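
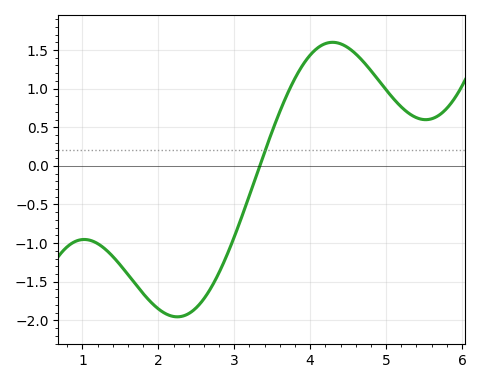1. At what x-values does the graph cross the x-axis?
3.34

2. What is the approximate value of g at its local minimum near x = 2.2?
-1.95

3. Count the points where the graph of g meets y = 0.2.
1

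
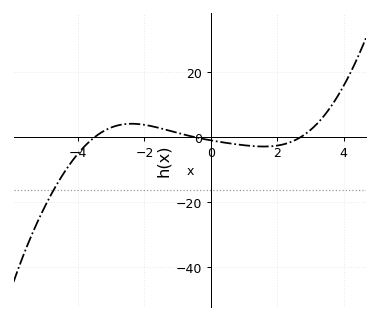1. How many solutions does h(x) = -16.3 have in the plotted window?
1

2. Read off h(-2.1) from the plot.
3.97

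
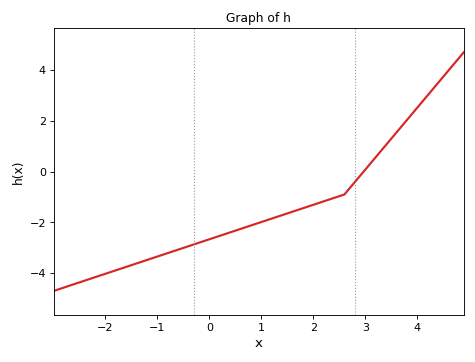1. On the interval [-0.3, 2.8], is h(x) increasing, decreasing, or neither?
increasing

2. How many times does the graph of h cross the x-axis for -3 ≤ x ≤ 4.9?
1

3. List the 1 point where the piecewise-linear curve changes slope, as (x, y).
(2.6, -0.9)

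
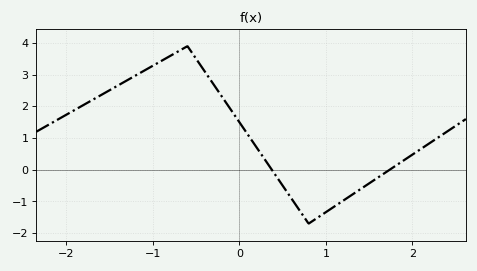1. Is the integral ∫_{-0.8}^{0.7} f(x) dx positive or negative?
positive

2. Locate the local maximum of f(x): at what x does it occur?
-0.6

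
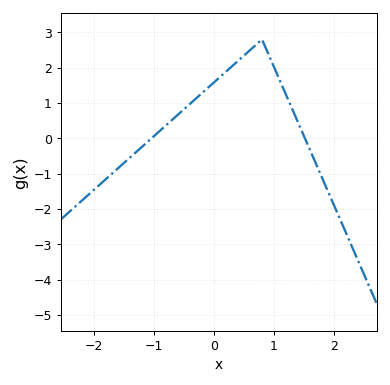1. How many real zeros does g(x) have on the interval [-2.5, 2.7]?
2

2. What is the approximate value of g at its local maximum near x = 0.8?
2.8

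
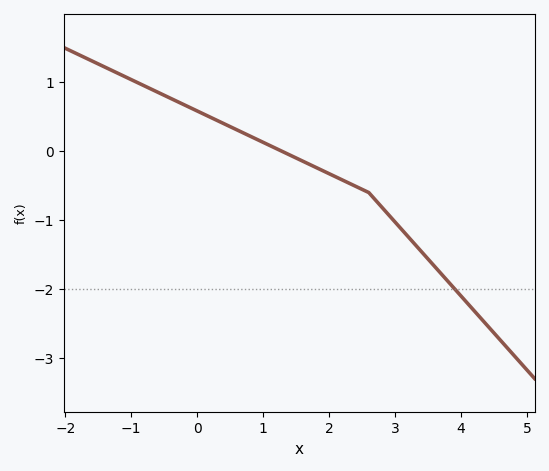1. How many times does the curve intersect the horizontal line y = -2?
1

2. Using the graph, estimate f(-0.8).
0.9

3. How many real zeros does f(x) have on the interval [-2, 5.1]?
1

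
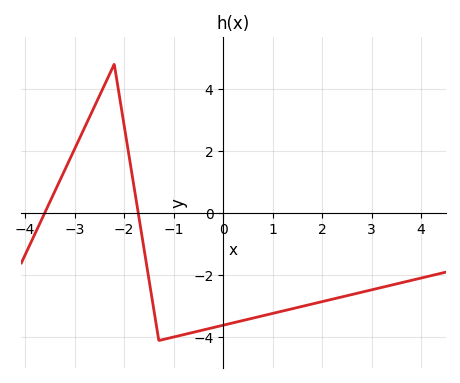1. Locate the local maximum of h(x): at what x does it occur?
-2.2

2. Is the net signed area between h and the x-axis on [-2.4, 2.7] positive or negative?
negative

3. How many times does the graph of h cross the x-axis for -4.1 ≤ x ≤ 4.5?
2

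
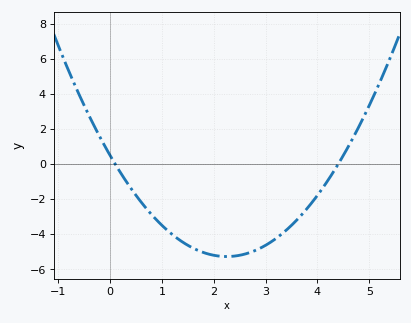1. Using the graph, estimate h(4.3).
-0.4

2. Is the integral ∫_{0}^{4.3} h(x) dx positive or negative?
negative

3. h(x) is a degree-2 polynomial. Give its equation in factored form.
y = 1.14(x - 0.1)(x - 4.4)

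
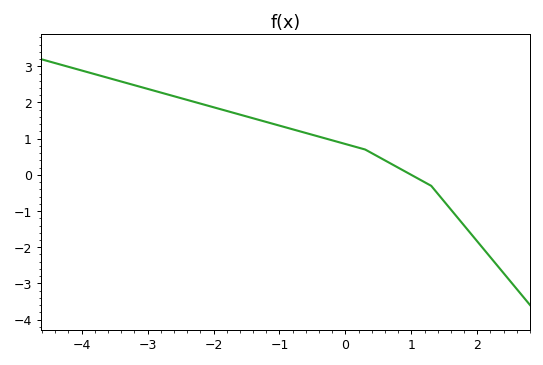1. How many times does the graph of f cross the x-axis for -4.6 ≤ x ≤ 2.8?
1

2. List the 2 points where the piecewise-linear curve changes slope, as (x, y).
(0.3, 0.7); (1.3, -0.3)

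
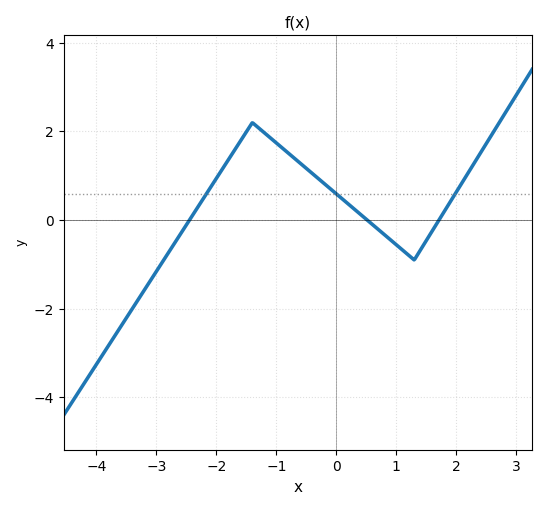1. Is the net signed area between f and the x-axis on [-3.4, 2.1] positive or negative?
positive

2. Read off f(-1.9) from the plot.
1.2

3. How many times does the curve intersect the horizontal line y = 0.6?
3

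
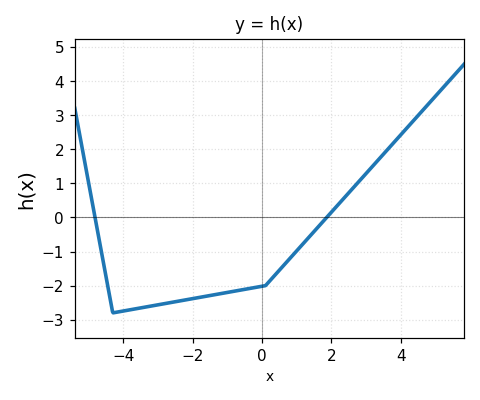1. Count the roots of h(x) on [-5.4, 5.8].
2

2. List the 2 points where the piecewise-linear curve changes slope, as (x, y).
(-4.3, -2.8); (0.1, -2)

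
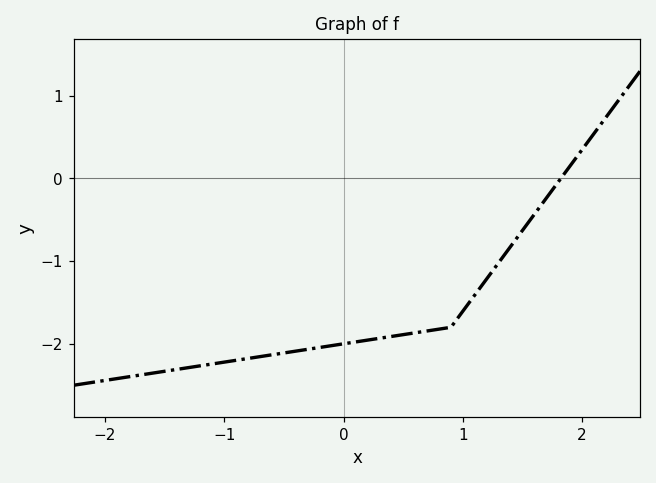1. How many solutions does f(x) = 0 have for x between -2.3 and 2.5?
1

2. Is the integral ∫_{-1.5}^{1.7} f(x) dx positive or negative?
negative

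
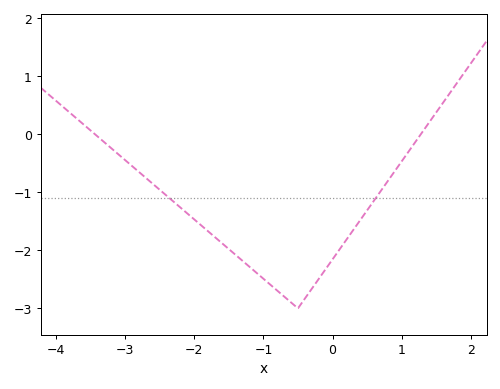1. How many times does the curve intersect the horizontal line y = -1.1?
2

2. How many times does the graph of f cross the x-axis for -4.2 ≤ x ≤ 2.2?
2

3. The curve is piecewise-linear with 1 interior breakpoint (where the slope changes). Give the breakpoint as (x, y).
(-0.5, -3)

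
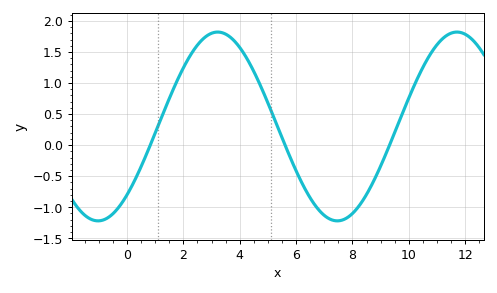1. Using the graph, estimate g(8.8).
-0.55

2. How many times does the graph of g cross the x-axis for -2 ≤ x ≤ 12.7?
3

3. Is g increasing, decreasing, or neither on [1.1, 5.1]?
neither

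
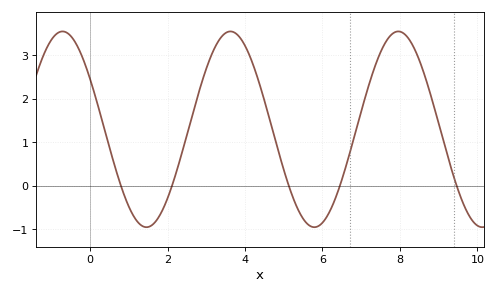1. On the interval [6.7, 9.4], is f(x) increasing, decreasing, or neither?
neither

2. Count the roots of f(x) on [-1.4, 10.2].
5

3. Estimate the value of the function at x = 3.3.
3.3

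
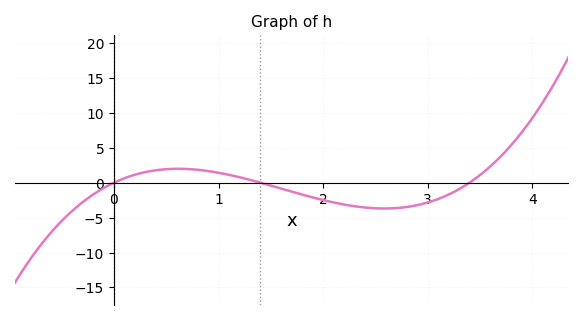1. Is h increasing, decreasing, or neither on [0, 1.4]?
neither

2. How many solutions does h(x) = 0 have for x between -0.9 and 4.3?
3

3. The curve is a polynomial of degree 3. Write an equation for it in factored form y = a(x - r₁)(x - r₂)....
y = 1.48(x - 0)(x - 1.4)(x - 3.4)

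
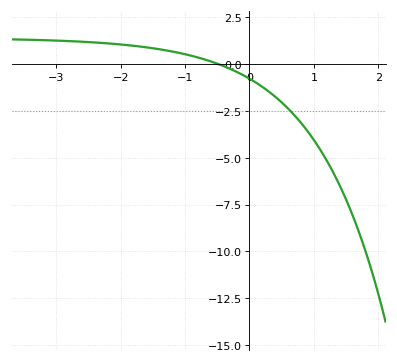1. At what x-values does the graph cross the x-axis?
-0.5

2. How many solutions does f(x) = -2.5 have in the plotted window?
1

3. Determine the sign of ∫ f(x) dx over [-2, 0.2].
positive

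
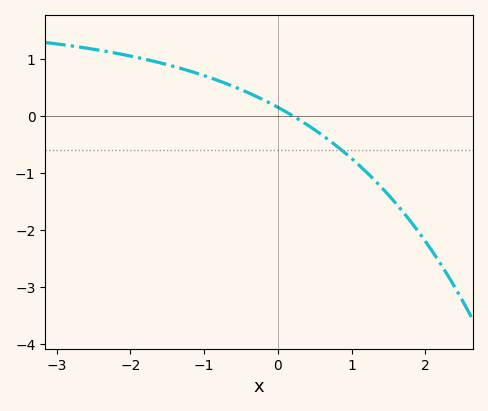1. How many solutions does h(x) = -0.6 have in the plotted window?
1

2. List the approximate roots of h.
0.2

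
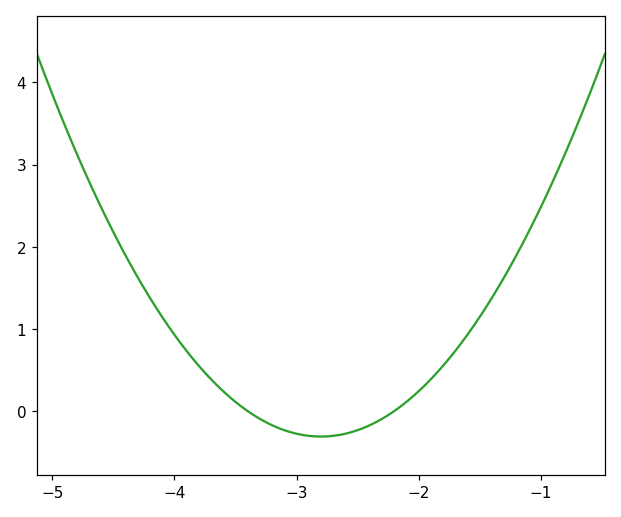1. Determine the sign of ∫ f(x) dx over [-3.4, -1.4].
positive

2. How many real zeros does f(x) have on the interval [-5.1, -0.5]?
2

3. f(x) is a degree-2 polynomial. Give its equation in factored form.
y = 0.86(x + 3.4)(x + 2.2)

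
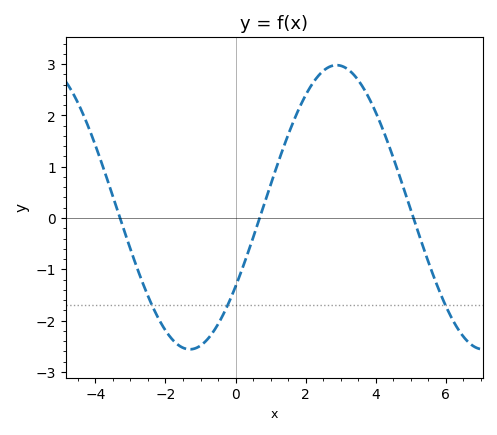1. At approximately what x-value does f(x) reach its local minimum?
-1.3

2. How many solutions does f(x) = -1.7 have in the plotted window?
3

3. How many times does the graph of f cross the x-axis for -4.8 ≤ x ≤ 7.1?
3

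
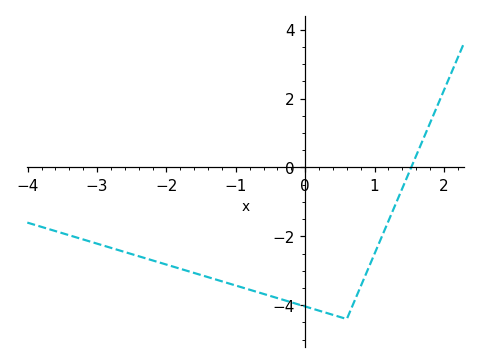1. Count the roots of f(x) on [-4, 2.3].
1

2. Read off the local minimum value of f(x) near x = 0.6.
-4.4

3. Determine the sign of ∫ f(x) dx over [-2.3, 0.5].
negative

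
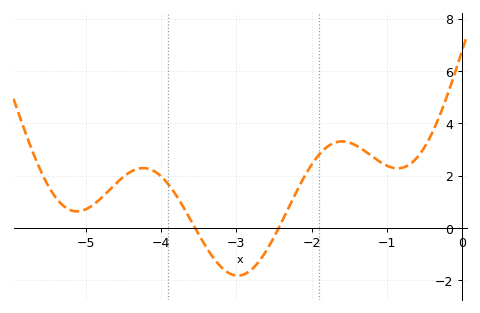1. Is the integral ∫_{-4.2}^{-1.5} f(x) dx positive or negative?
positive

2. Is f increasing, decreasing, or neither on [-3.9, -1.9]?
neither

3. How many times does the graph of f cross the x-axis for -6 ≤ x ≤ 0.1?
2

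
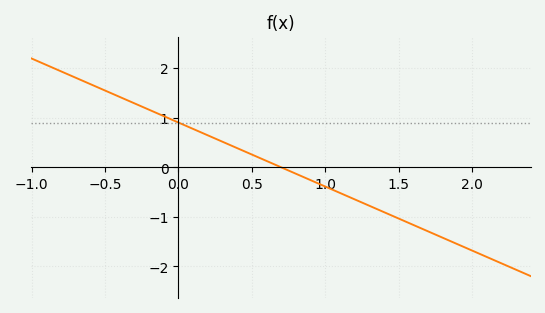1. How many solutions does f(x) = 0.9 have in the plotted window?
1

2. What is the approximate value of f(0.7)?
0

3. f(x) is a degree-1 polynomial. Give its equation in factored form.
y = -1.29(x - 0.7)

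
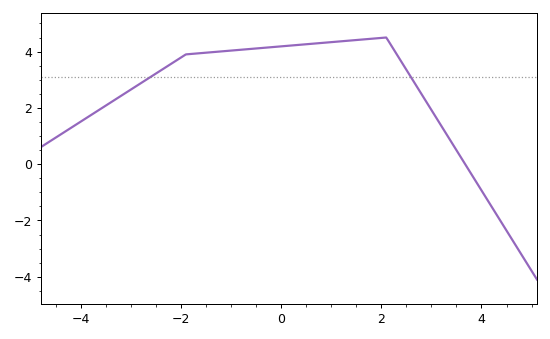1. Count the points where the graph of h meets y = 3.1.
2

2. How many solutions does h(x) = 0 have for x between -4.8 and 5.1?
1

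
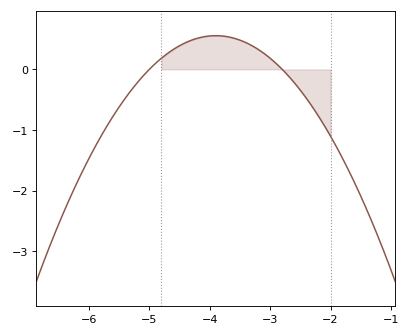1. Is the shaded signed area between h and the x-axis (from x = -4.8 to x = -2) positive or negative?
positive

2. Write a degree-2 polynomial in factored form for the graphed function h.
y = -0.46(x + 5)(x + 2.8)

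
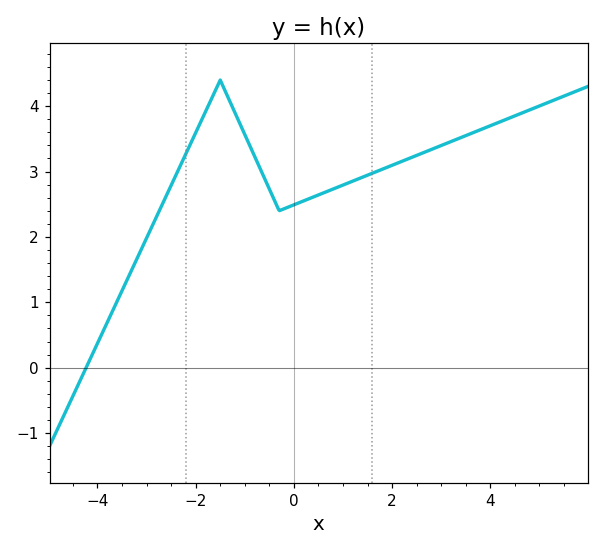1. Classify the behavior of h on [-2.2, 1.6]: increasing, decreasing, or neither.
neither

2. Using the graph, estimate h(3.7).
3.6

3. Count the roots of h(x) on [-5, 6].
1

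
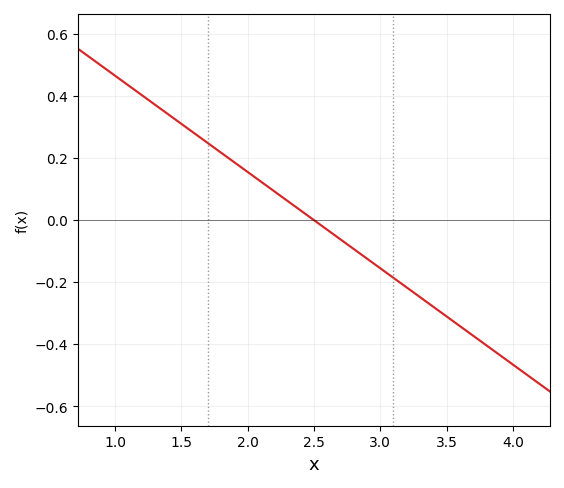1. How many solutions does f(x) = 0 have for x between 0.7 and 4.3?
1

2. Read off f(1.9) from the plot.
0.186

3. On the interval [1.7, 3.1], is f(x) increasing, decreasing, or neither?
decreasing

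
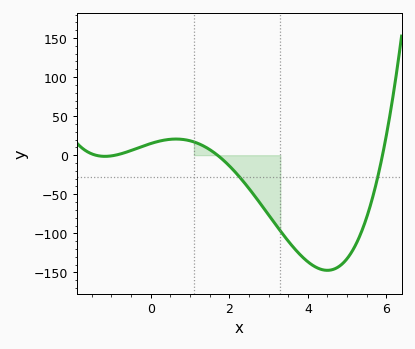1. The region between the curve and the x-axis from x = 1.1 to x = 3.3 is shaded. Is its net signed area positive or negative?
negative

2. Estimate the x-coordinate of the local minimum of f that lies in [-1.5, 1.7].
-1.2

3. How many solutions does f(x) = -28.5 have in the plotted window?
2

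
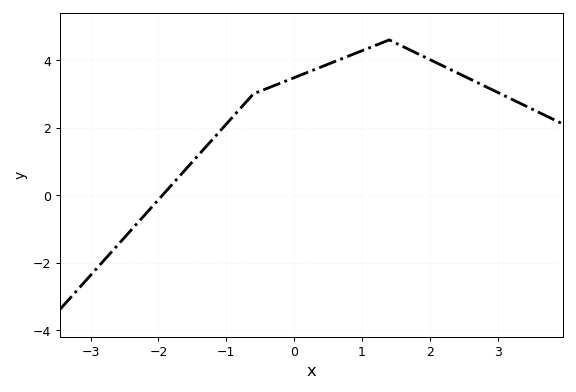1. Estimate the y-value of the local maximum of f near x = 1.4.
4.6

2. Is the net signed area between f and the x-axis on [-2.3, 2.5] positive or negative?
positive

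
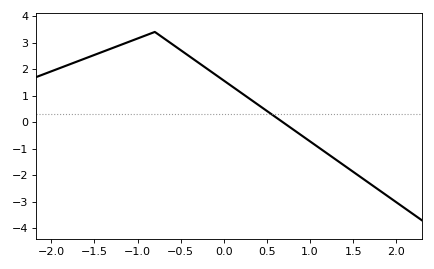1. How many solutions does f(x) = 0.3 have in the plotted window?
1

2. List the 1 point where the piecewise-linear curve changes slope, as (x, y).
(-0.8, 3.4)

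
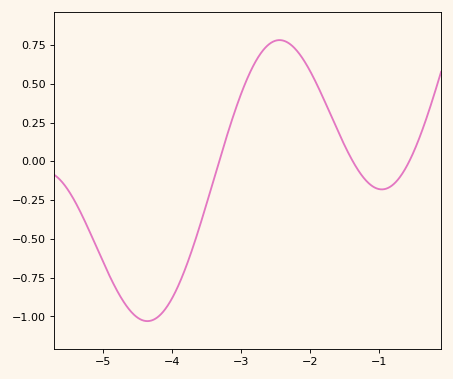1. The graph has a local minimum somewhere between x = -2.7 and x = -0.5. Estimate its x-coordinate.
-0.957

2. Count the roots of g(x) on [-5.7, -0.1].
3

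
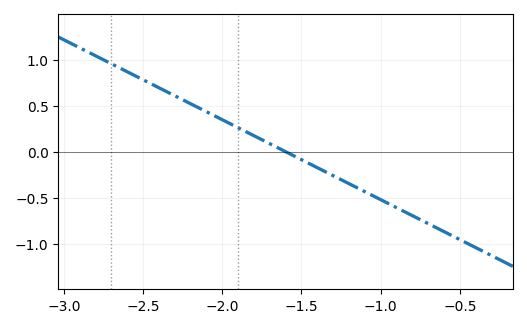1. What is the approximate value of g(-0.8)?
-0.7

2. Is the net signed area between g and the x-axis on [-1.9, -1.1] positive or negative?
negative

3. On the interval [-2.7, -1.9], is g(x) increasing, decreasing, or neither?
decreasing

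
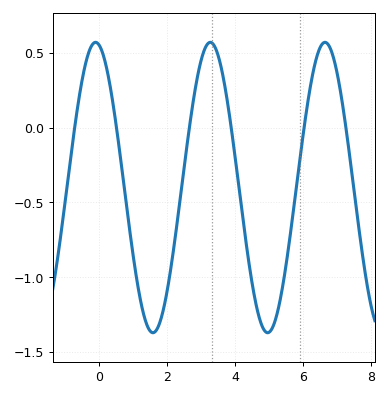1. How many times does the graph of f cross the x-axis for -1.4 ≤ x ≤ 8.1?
6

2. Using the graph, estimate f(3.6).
0.387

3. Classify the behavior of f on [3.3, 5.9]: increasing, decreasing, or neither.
neither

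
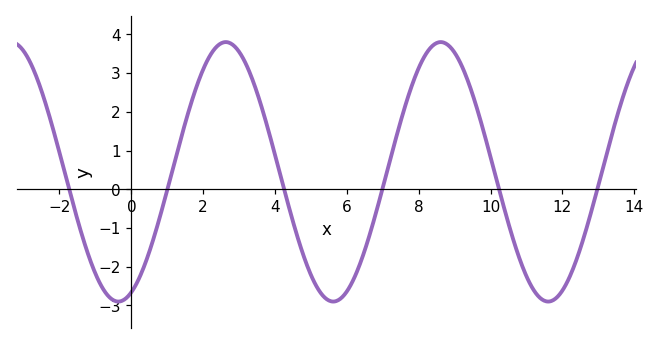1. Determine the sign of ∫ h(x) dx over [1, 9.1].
positive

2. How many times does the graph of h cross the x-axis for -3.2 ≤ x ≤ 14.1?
6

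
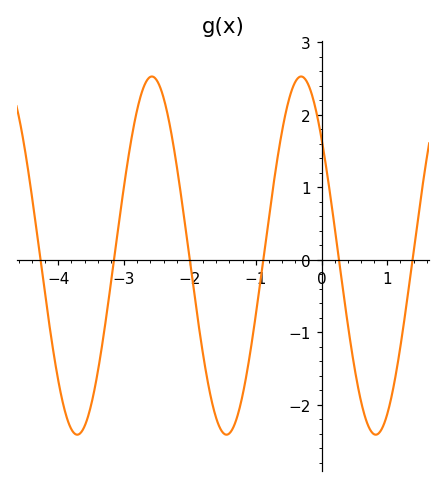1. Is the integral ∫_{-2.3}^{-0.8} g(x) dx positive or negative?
negative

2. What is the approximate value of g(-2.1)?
0.66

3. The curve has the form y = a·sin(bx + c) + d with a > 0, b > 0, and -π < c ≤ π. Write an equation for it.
y = 2.47sin(2.77x + 2.43) + 0.06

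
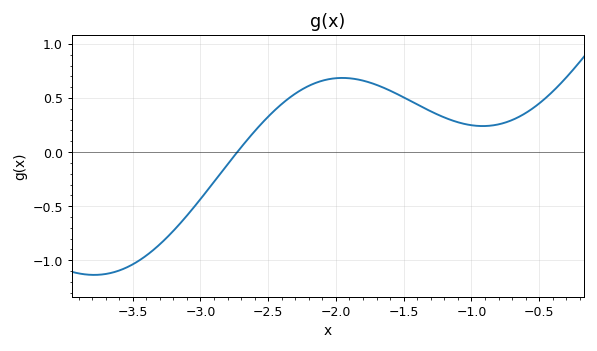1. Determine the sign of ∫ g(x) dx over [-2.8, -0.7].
positive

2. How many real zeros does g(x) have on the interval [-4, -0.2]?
1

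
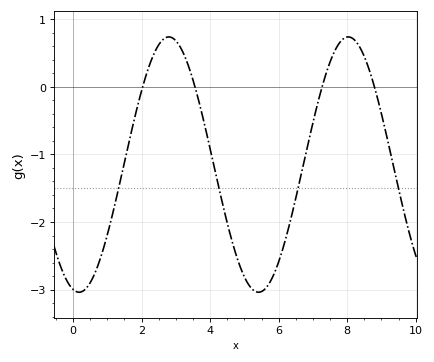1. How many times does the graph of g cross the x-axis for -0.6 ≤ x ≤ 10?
4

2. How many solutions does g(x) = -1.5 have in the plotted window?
4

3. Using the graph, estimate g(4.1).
-1.1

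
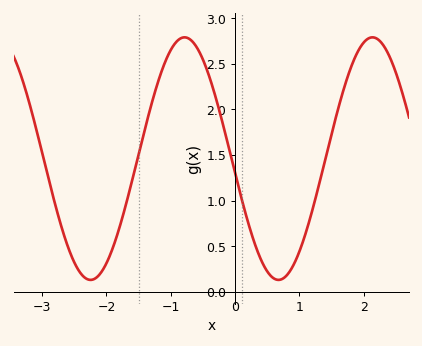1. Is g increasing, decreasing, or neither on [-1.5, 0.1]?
neither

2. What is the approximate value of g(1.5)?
1.75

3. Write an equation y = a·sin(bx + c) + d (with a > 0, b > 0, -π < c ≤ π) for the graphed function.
y = 1.33sin(2.1x - 3) + 1.46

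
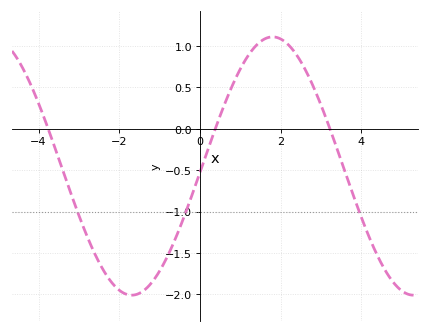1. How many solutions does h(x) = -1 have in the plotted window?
3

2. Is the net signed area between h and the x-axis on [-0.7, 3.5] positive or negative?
positive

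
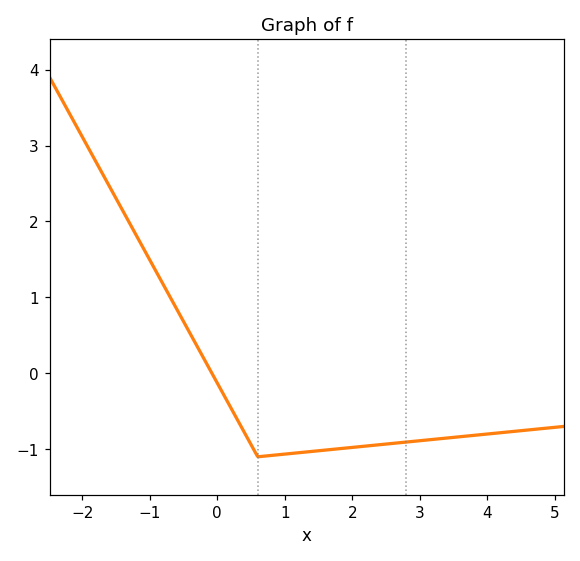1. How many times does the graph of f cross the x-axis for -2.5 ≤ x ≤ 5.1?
1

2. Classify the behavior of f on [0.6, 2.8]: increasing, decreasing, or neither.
increasing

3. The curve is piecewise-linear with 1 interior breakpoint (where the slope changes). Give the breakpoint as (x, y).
(0.6, -1.1)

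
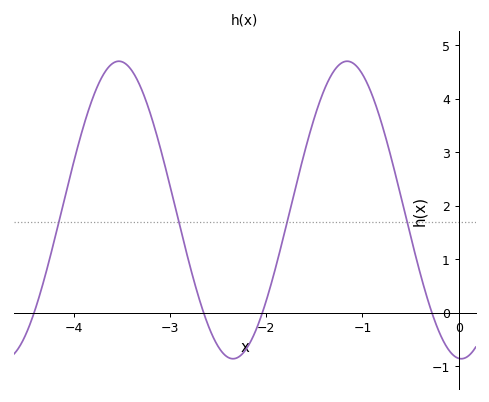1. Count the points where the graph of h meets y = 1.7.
4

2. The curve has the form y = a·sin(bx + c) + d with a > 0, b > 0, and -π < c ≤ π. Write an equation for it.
y = 2.78sin(2.6x - 1.6) + 1.92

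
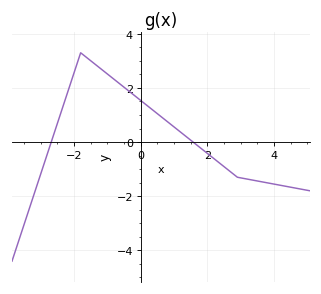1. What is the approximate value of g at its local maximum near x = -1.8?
3.2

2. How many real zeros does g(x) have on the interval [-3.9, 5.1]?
2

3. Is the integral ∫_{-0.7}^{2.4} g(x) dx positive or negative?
positive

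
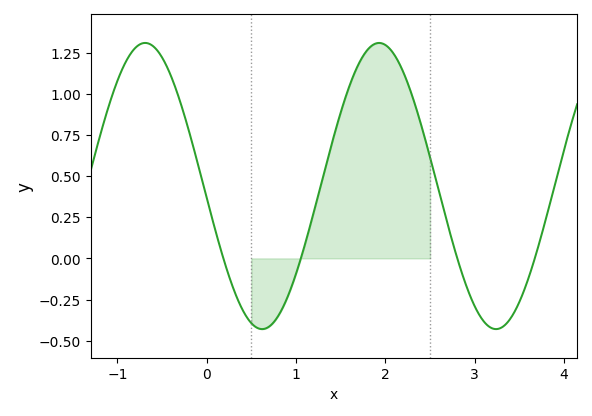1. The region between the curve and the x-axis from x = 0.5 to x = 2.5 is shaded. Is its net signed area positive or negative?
positive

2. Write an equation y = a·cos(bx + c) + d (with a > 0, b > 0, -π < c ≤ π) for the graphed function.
y = 0.87cos(2.4x + 1.7) + 0.44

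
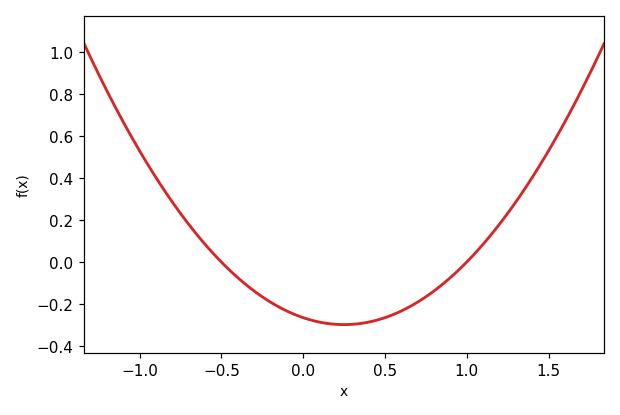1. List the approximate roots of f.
-0.5, 1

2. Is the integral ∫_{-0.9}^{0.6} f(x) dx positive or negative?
negative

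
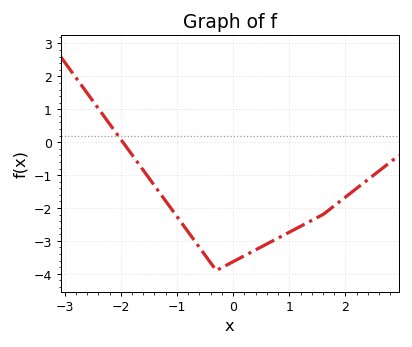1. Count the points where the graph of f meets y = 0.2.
1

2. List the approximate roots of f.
-1.96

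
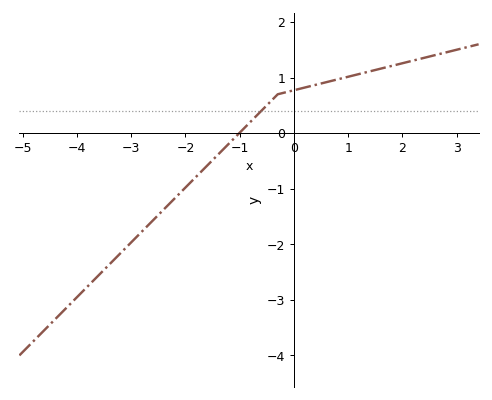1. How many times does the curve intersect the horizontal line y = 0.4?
1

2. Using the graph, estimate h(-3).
-2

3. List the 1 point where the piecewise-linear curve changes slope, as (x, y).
(-0.3, 0.7)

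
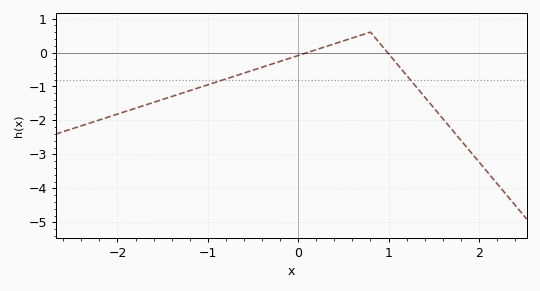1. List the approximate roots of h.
0.103, 0.989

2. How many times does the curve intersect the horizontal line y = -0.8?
2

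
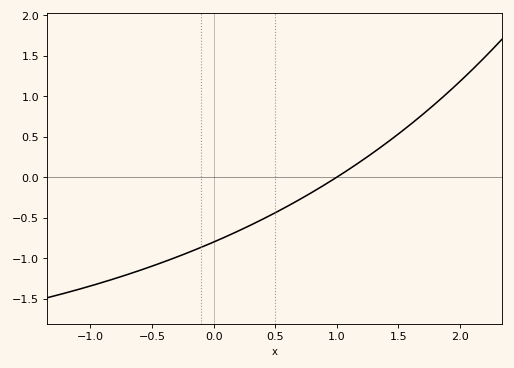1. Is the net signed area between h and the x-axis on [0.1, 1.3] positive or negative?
negative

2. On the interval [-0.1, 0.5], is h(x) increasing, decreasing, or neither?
increasing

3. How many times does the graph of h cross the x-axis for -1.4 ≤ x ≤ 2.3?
1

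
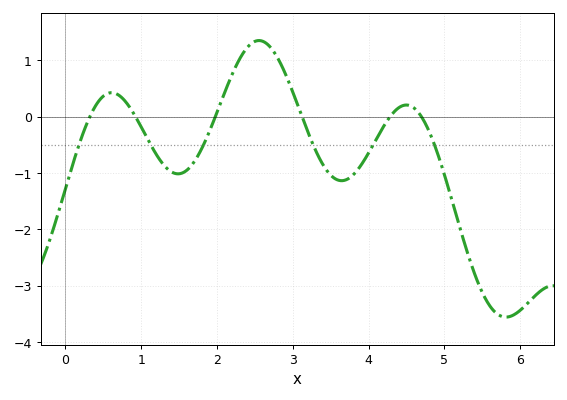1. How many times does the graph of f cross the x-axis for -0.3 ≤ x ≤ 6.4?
6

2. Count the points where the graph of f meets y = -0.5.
6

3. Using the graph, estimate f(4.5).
0.209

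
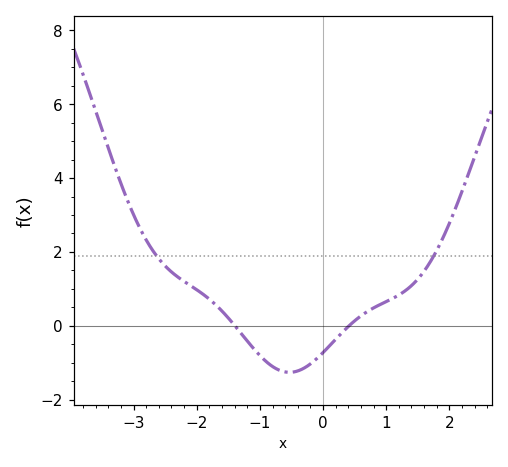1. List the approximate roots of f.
-1.4, 0.414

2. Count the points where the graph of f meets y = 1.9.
2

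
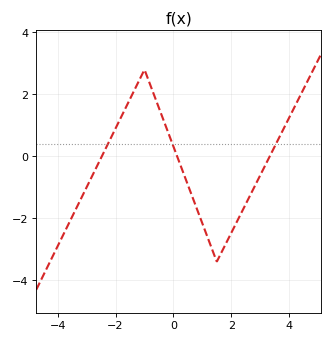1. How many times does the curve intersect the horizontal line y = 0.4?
3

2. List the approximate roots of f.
-2.4, 0.2, 3.4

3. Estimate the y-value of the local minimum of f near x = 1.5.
-3.4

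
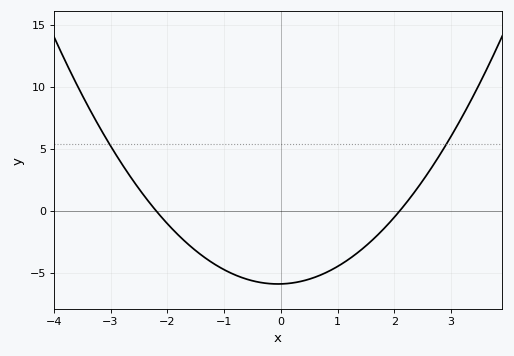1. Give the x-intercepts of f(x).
-2.2, 2.1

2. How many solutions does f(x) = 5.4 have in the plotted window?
2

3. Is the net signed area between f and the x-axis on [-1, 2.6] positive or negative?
negative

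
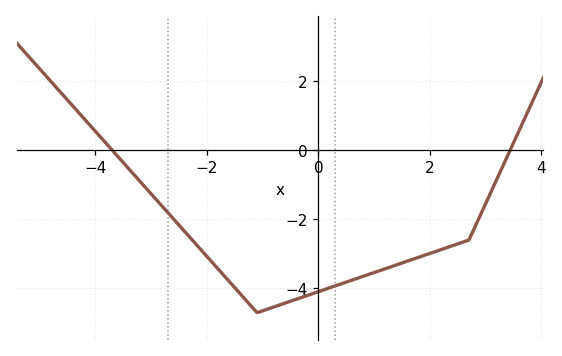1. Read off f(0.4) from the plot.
-3.87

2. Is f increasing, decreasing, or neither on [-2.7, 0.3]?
neither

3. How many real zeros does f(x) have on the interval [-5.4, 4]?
2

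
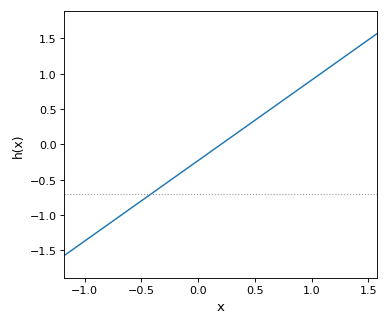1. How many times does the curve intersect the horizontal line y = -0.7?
1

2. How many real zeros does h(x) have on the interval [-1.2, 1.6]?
1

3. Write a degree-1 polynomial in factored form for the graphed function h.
y = 1.14(x - 0.2)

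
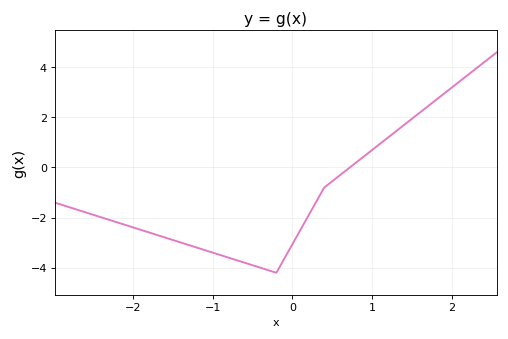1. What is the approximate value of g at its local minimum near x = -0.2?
-4.2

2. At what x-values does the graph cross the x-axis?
0.721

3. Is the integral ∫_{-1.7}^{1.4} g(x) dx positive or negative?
negative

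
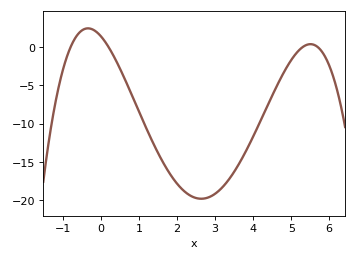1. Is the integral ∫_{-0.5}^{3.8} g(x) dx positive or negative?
negative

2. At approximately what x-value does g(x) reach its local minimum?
2.64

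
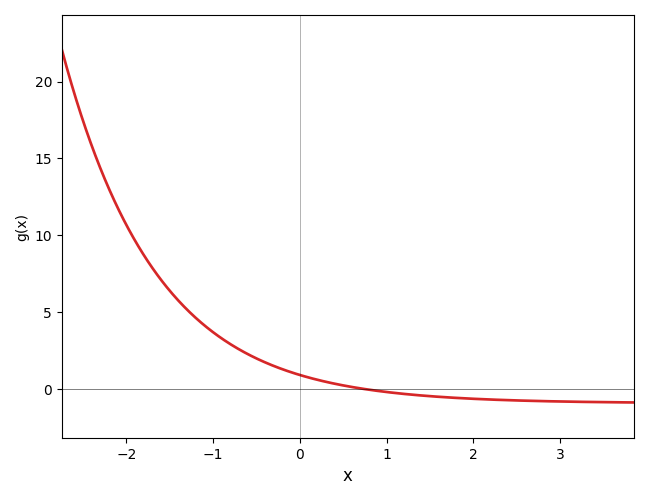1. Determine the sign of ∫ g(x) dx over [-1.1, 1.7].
positive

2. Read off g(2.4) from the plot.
-0.5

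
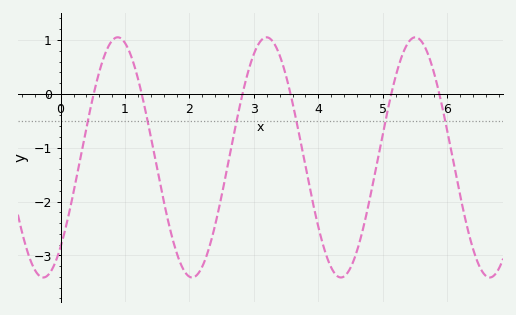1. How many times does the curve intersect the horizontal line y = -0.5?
6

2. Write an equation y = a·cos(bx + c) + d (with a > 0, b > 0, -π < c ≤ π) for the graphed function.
y = 2.23cos(2.7x - 2.4) - 1.18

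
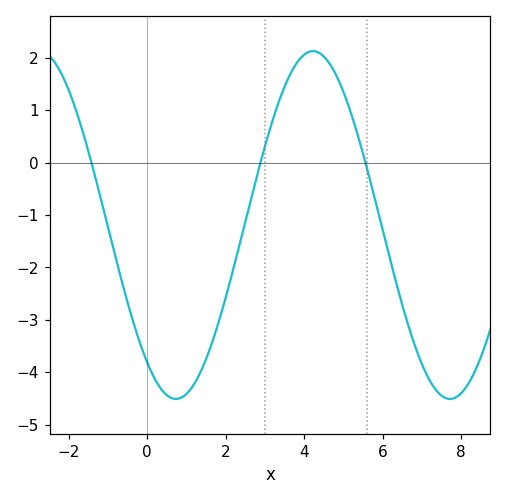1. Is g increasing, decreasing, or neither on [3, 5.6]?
neither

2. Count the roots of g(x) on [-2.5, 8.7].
3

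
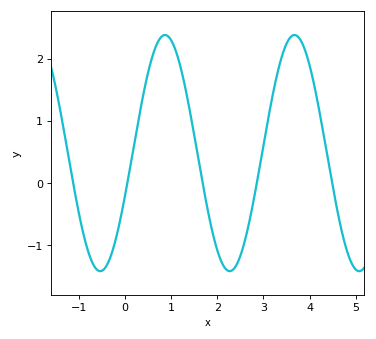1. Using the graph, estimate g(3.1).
1.02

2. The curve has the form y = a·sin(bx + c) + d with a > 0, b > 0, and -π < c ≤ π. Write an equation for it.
y = 1.9sin(2.24x - 0.37) + 0.48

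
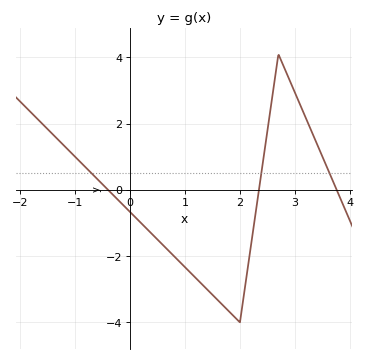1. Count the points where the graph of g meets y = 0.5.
3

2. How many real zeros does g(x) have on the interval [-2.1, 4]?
3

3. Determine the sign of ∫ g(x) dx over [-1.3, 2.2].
negative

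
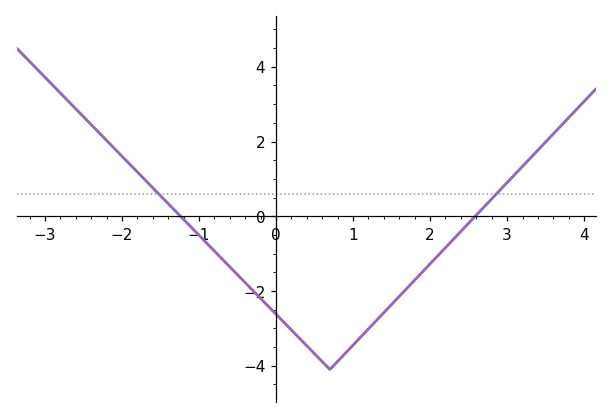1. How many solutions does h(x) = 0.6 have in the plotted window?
2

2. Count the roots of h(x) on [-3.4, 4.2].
2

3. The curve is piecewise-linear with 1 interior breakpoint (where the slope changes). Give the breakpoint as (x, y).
(0.7, -4.1)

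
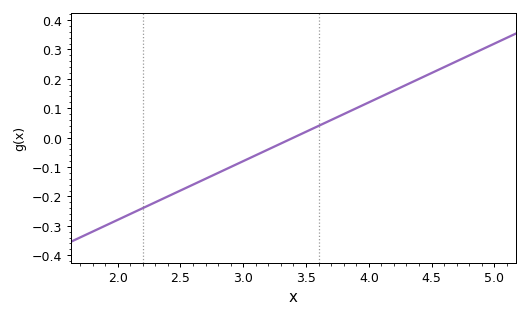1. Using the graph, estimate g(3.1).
-0.06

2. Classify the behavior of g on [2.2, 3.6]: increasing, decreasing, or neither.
increasing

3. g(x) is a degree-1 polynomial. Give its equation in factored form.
y = 0.2(x - 3.4)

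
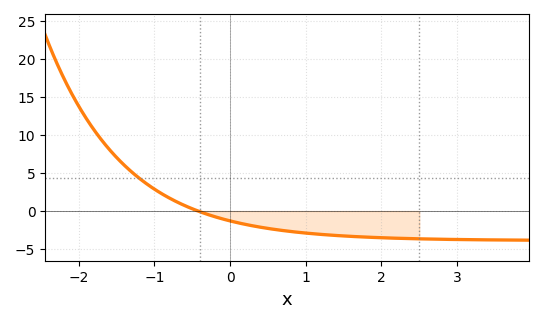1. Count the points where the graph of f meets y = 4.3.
1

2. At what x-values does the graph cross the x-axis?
-0.4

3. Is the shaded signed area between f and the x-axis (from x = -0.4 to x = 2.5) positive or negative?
negative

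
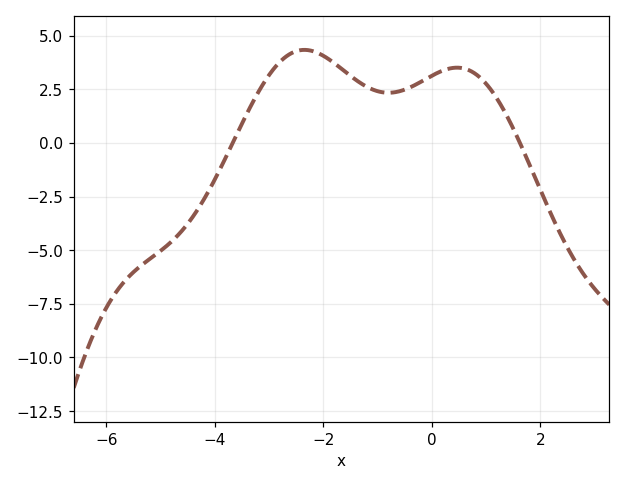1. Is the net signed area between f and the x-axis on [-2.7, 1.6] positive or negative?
positive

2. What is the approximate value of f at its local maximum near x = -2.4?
4.4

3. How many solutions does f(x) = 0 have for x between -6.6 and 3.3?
2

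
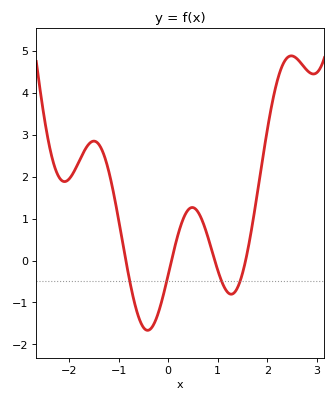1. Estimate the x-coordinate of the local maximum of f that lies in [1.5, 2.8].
2.5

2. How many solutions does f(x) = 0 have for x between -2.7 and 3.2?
4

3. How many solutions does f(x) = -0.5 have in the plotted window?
4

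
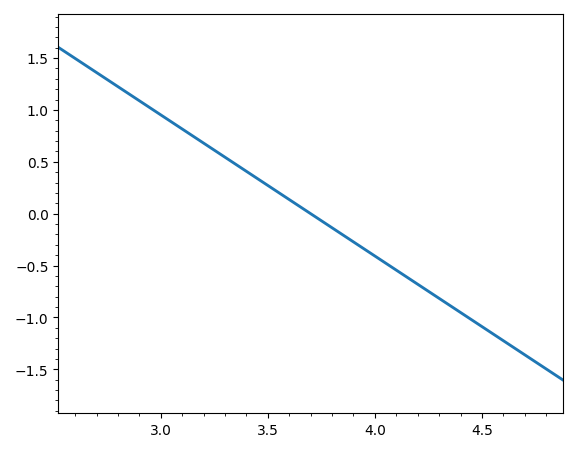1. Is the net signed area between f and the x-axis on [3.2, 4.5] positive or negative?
negative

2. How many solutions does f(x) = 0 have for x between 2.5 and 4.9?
1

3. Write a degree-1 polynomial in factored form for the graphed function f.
y = -1.36(x - 3.7)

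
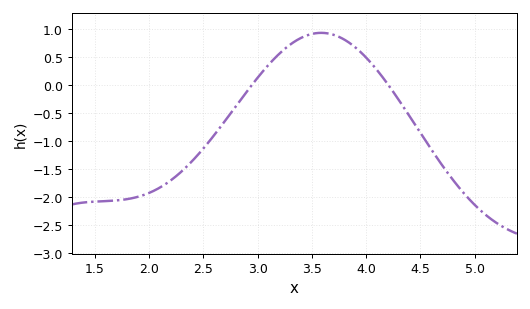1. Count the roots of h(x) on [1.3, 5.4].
2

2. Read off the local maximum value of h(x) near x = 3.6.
0.95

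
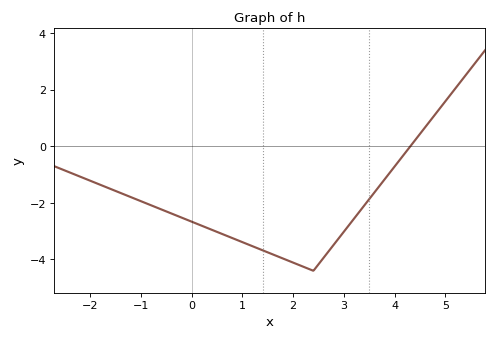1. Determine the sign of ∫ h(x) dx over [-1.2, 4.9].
negative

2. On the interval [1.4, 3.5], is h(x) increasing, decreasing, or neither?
neither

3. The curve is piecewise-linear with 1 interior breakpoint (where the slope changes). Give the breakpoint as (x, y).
(2.4, -4.4)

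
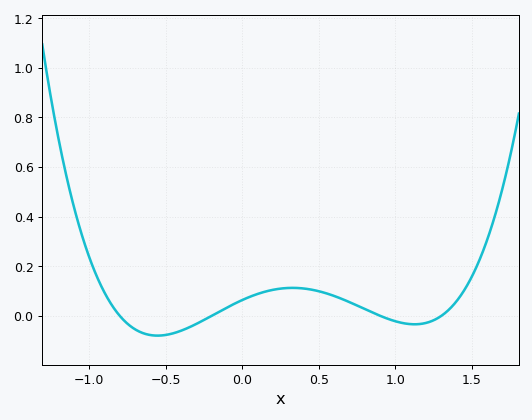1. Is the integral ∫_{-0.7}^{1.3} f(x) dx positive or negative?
positive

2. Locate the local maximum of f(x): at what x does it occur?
0.35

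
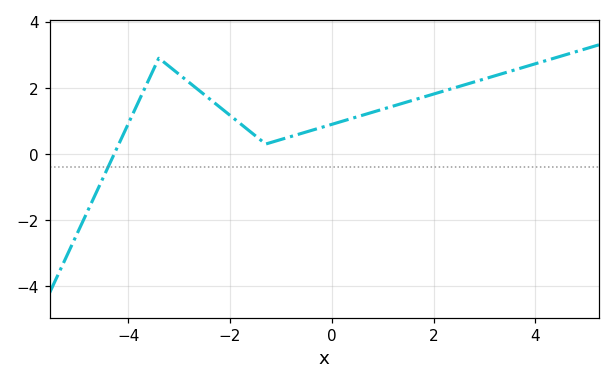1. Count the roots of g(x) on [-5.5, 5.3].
1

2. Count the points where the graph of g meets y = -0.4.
1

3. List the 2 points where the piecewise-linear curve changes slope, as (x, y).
(-3.4, 2.9); (-1.3, 0.3)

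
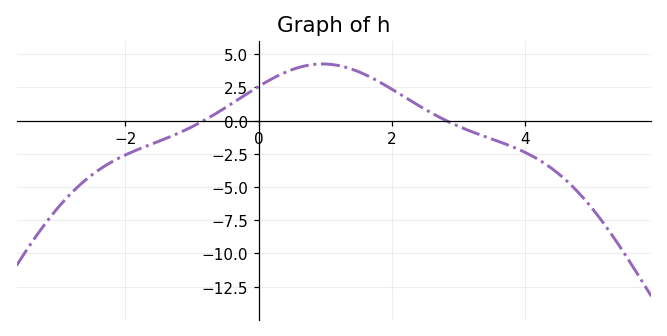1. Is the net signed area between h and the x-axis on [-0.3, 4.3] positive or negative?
positive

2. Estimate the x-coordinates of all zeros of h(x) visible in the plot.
-0.825, 2.82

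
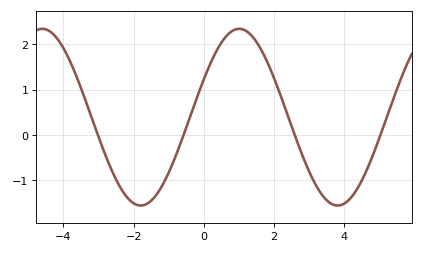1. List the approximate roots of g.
-3.02, -0.574, 2.59, 5.04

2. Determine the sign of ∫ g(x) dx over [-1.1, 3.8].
positive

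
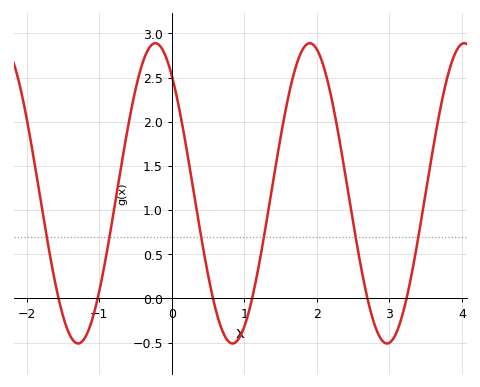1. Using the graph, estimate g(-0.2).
2.88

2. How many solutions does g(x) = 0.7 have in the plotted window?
6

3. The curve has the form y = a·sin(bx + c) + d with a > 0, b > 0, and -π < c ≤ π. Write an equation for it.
y = 1.7sin(2.95x + 2.24) + 1.19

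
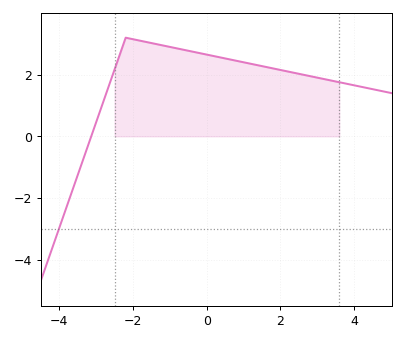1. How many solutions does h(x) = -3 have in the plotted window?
1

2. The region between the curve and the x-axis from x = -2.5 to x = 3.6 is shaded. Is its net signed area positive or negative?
positive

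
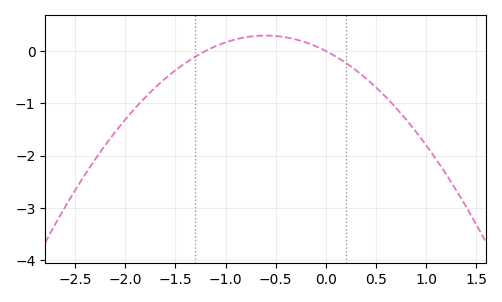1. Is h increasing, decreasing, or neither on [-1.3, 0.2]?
neither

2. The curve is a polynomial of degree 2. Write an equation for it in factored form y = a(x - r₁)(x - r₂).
y = -0.82(x + 1.2)(x - 0)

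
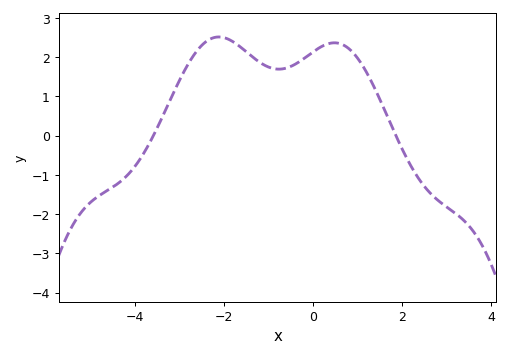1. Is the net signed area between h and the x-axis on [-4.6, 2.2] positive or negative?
positive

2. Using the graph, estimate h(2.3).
-1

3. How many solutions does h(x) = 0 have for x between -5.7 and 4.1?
2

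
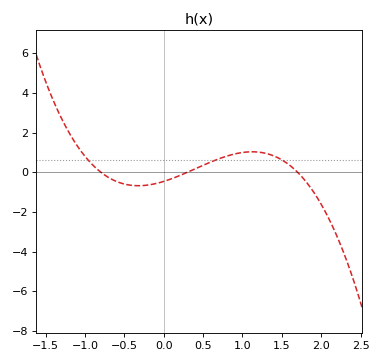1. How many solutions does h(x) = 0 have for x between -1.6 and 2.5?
3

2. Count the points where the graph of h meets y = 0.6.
3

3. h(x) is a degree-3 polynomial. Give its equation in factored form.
y = -1.13(x + 0.8)(x - 0.3)(x - 1.7)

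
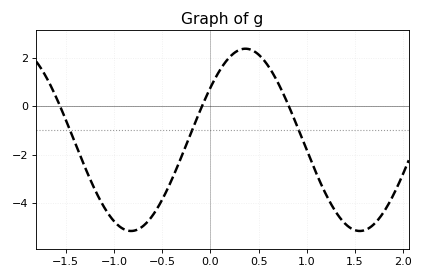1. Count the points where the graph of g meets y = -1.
3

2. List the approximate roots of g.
-1.56, -0.087, 0.813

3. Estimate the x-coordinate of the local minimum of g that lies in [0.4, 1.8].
1.55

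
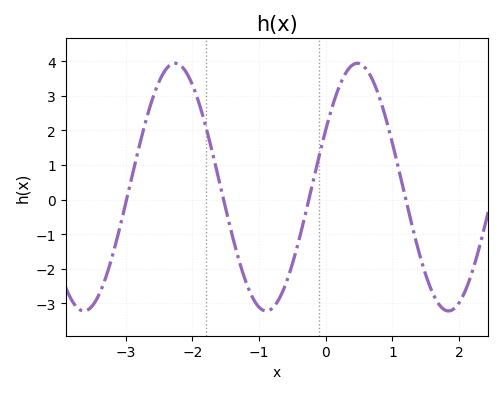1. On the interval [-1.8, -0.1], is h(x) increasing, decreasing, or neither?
neither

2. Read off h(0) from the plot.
2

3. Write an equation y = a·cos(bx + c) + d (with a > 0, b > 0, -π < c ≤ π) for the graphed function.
y = 3.58cos(2.3x - 1.1) + 0.36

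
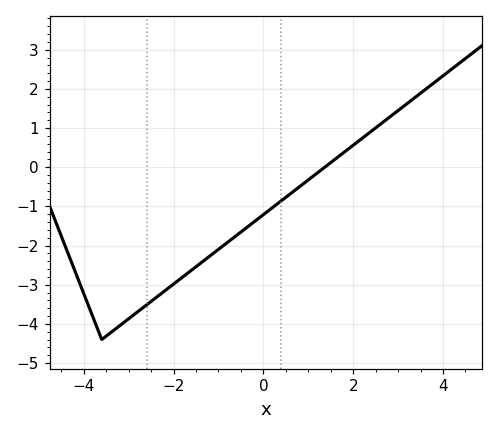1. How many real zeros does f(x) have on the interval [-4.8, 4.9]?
1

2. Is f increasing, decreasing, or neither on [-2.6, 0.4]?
increasing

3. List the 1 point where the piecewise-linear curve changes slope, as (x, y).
(-3.6, -4.4)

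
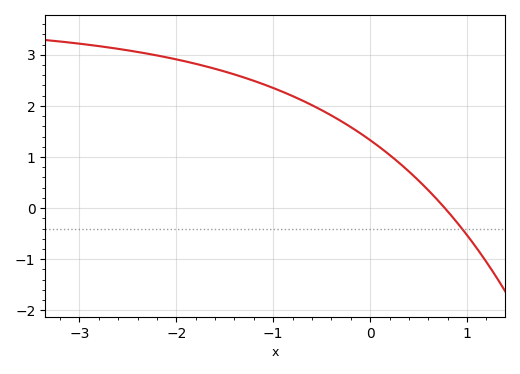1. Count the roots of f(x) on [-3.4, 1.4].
1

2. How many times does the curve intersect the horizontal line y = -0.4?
1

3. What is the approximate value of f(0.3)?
0.9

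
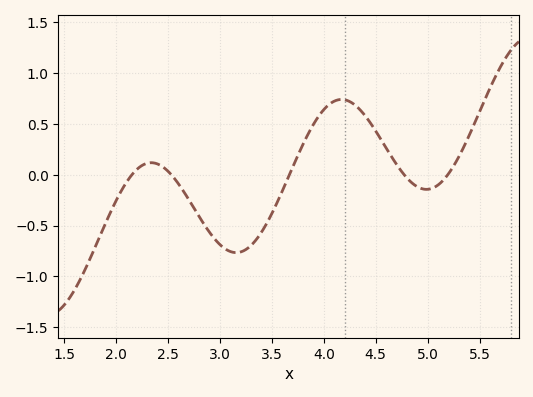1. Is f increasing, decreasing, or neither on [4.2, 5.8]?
neither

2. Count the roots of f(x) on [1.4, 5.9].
5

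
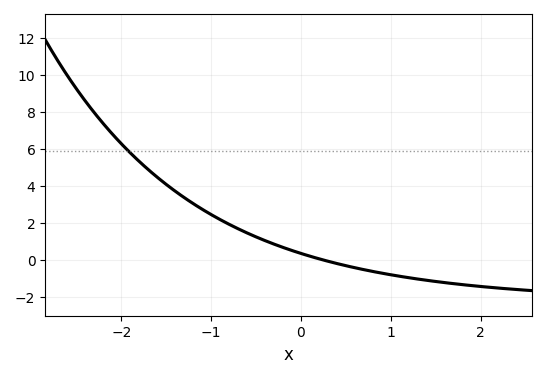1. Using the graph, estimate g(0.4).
-0.206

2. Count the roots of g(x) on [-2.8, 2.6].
1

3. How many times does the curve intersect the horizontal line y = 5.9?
1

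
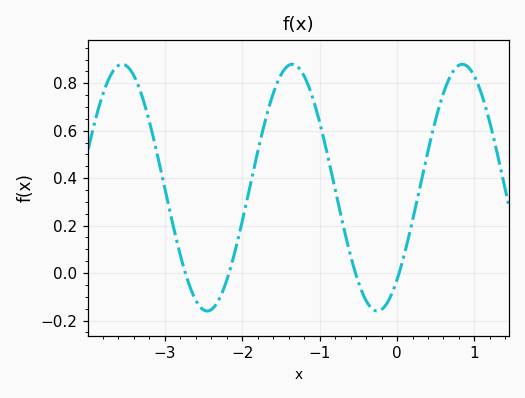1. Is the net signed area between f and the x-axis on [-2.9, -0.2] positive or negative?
positive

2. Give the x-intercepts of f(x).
-2.73, -2.17, -0.537, 0.027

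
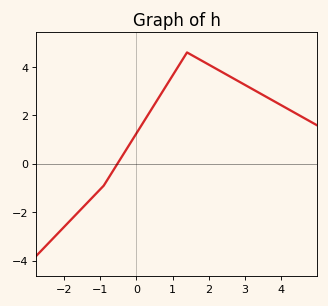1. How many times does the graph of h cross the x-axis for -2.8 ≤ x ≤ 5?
1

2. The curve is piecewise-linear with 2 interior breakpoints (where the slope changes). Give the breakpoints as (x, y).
(-0.9, -0.9); (1.4, 4.6)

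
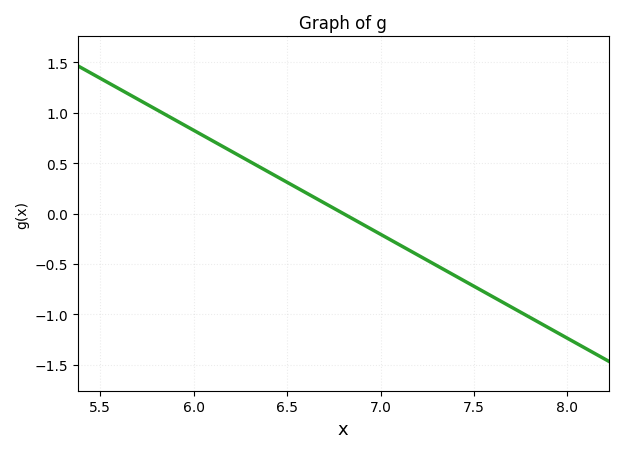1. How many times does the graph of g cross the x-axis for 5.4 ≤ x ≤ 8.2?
1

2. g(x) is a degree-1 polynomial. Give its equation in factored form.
y = -1.03(x - 6.8)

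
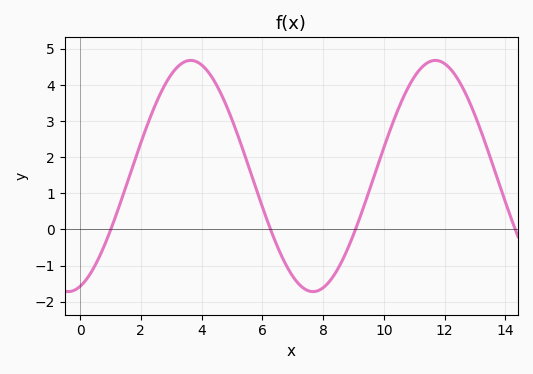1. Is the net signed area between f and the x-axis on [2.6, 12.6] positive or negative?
positive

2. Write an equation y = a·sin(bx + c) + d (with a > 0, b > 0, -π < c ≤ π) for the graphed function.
y = 3.2sin(0.78x - 1.27) + 1.48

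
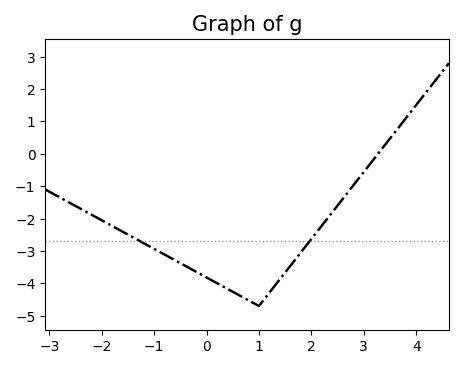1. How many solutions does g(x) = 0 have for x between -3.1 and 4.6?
1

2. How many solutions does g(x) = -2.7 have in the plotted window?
2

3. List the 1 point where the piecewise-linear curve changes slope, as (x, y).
(1, -4.7)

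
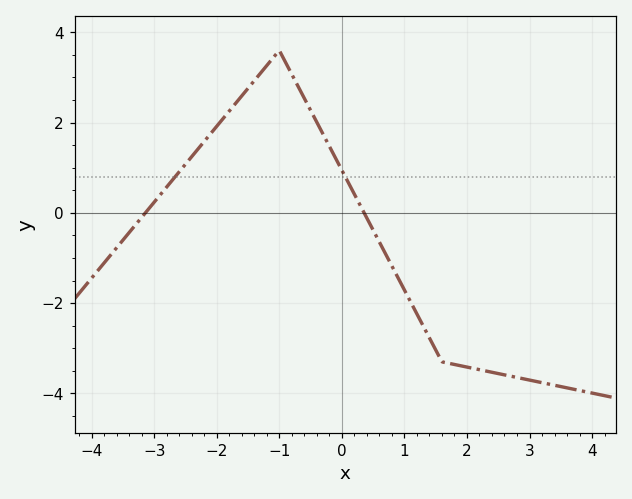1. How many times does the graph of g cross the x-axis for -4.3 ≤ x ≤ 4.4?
2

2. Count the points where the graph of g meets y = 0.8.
2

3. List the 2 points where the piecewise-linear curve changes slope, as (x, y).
(-1, 3.6); (1.6, -3.3)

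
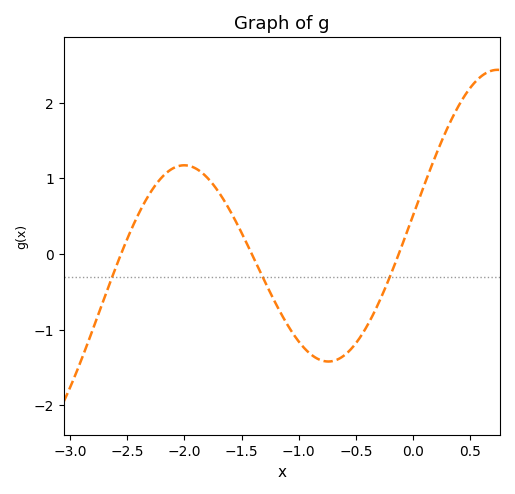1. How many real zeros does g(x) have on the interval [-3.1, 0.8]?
3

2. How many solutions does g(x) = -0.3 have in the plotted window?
3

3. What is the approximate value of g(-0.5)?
-1.18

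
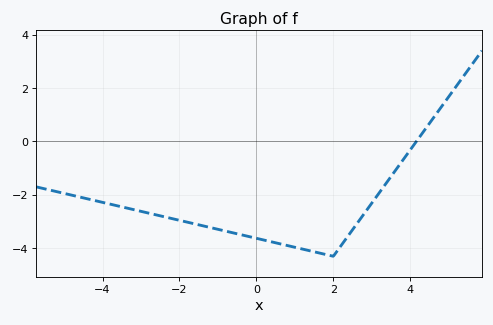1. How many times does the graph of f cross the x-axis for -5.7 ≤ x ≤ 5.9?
1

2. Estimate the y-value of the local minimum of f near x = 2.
-4.2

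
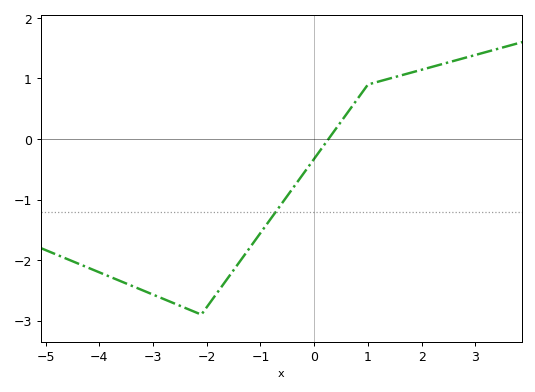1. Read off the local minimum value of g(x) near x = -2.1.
-2.9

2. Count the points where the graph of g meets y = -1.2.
1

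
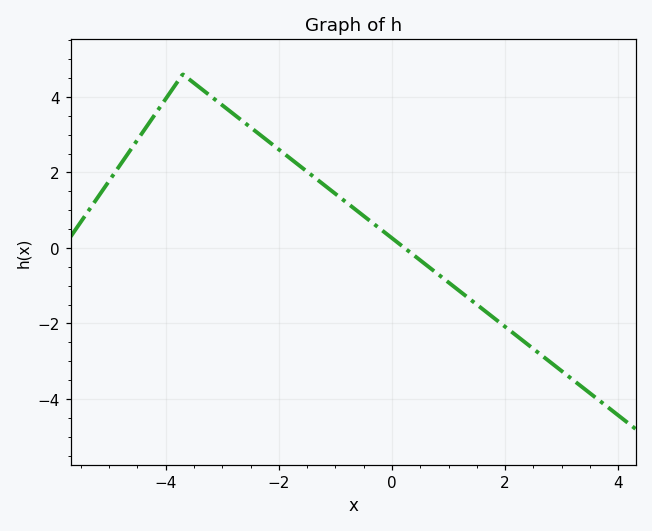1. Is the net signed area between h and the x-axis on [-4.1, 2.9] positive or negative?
positive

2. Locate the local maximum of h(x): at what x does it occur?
-3.6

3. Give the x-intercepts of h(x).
0.2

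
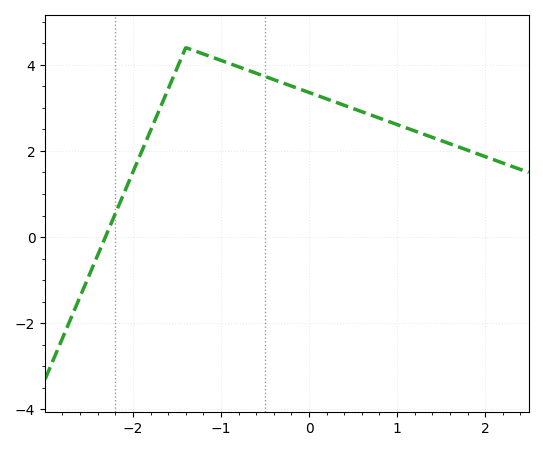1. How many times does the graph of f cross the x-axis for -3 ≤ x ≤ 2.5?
1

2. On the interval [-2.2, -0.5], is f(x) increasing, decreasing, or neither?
neither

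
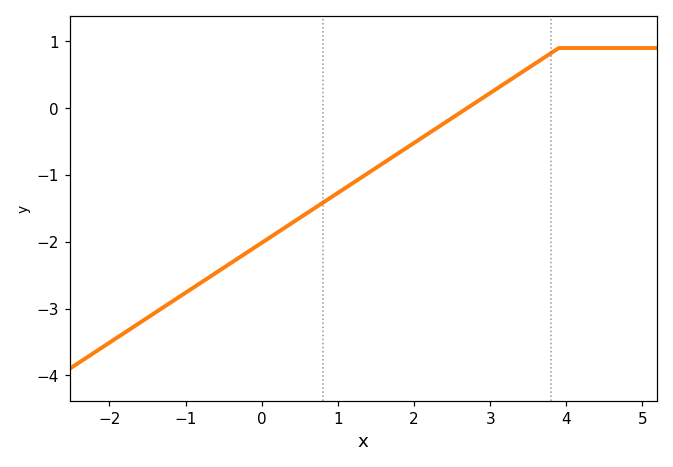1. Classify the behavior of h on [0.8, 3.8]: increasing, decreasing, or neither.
increasing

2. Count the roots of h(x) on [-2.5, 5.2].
1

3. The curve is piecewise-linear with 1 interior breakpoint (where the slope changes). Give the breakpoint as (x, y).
(3.9, 0.9)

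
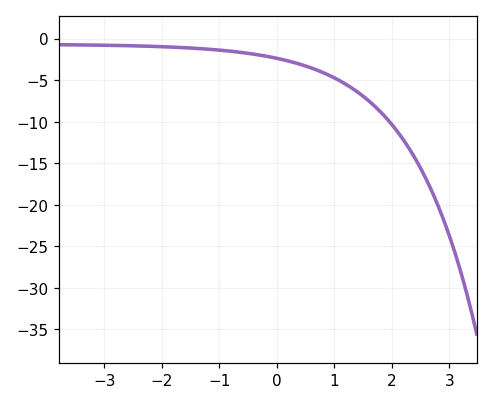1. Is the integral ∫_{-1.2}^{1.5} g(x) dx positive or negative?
negative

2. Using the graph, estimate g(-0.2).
-2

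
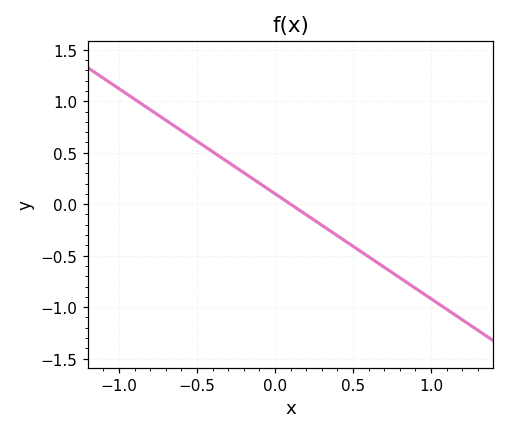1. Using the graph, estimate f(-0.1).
0.204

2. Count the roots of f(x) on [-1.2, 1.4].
1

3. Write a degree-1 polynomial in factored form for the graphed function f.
y = -1.02(x - 0.1)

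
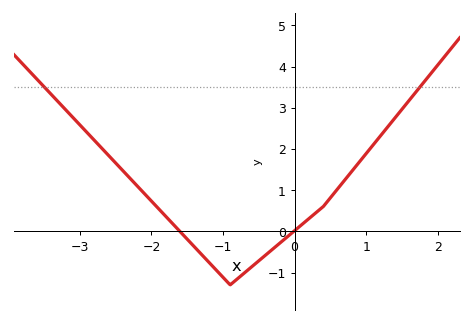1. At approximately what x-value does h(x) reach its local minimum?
-0.9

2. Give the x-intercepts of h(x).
-1.6, -0.011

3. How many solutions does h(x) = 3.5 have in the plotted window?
2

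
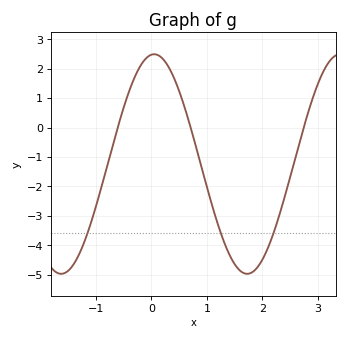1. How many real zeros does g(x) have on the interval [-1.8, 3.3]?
3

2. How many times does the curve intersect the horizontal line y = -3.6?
3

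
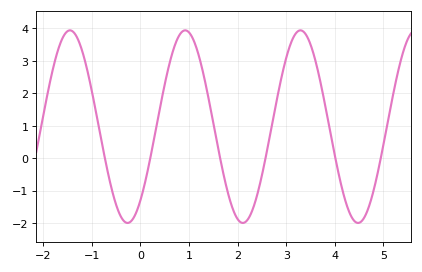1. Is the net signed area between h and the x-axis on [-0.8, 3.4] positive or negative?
positive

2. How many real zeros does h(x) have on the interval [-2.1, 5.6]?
6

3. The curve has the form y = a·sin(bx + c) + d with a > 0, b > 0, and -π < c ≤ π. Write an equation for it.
y = 2.97sin(2.65x - 0.87) + 0.97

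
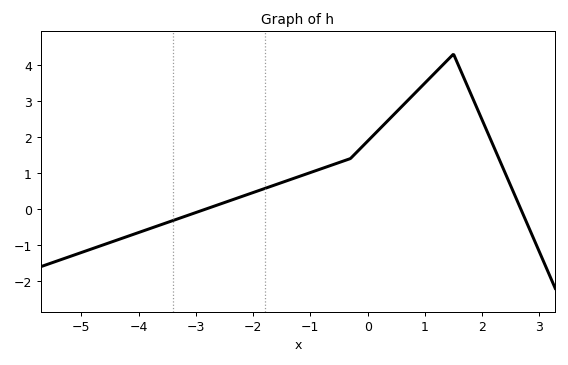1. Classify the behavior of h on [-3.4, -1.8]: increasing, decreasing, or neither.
increasing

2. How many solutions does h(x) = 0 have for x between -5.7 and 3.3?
2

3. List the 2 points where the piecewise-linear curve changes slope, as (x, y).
(-0.3, 1.4); (1.5, 4.3)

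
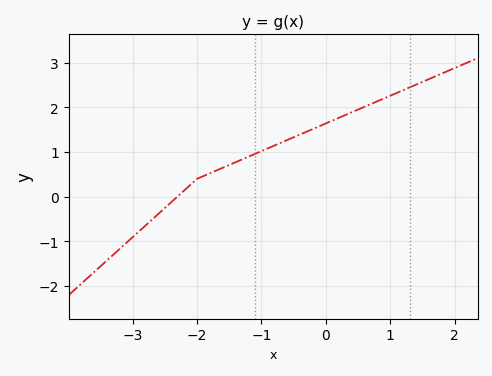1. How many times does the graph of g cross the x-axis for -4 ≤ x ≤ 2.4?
1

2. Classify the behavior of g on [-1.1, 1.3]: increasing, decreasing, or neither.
increasing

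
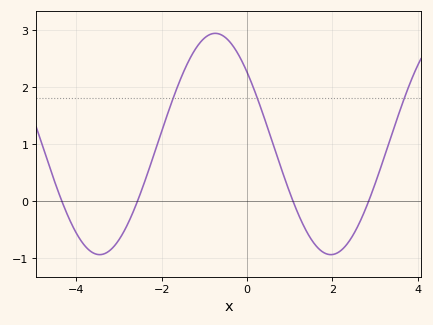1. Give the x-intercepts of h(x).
-4.4, -2.6, 1, 2.8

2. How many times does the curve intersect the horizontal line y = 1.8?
3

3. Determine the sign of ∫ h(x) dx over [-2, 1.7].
positive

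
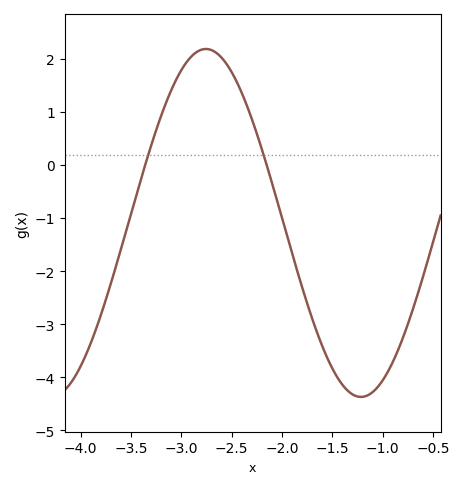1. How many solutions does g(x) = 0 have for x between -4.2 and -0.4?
2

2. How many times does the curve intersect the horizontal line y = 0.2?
2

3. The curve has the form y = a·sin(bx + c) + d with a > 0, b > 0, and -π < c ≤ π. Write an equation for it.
y = 3.28sin(2.04x + 0.912) - 1.09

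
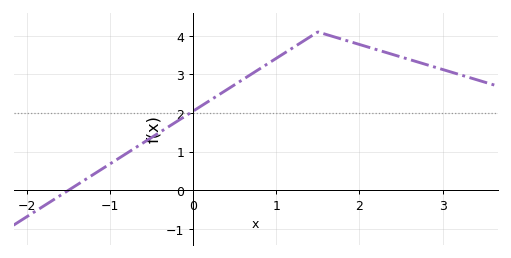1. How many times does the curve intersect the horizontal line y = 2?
1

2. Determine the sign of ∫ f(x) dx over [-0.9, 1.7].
positive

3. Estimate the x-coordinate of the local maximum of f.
1.5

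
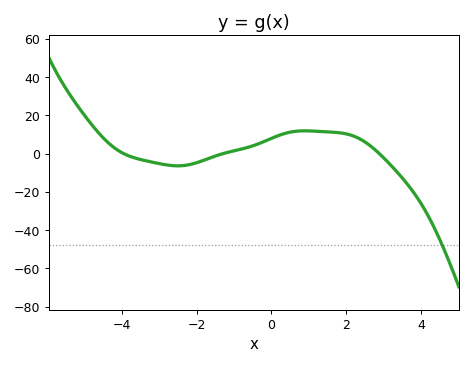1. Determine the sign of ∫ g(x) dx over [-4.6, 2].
positive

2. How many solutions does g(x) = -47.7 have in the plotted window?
1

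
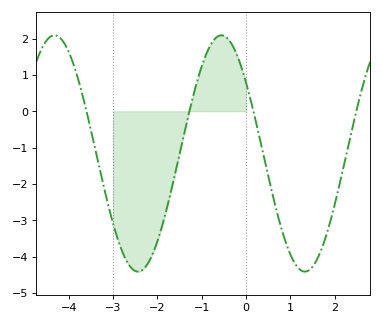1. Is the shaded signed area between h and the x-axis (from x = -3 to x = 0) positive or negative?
negative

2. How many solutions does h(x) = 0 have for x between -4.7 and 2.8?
4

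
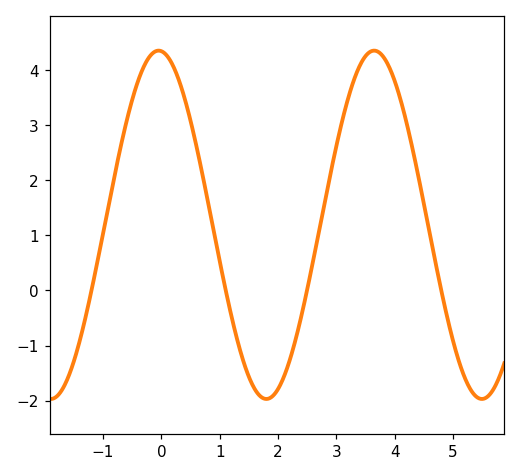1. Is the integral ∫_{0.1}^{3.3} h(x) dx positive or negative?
positive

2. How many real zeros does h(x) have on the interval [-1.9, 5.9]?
4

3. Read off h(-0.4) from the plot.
3.8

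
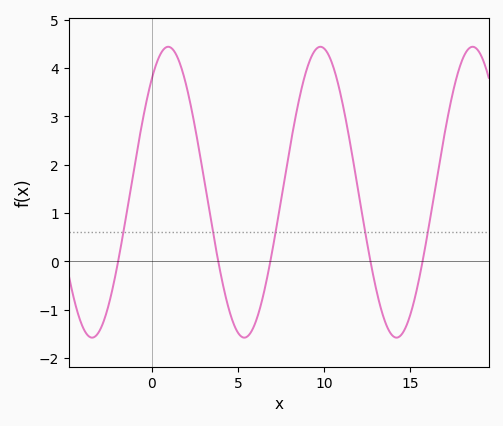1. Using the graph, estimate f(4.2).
-0.6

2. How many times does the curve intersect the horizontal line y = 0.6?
5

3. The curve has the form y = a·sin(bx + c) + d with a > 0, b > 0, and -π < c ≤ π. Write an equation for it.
y = 3.01sin(0.71x + 0.9) + 1.43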